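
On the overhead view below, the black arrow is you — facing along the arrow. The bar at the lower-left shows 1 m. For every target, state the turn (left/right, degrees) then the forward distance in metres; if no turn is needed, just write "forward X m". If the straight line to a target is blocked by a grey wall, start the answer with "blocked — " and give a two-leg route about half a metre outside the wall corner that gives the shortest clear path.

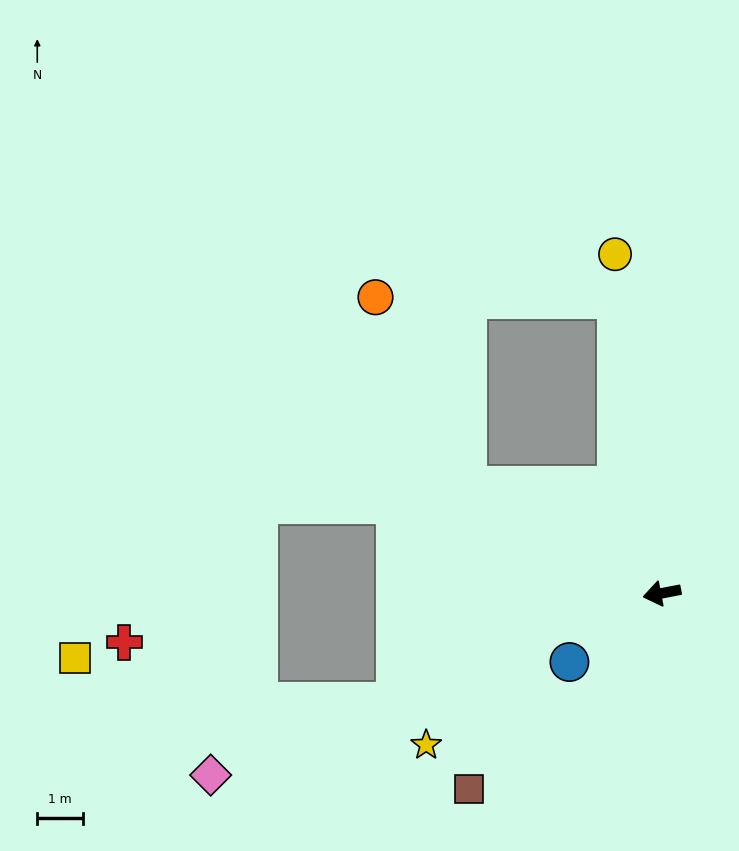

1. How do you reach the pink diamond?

turn left 11°, forward 10.6 m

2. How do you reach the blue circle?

turn left 26°, forward 2.5 m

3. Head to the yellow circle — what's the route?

turn right 93°, forward 7.5 m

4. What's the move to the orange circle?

blocked — turn right 40°, forward 4.8 m, then turn right 35°, forward 4.6 m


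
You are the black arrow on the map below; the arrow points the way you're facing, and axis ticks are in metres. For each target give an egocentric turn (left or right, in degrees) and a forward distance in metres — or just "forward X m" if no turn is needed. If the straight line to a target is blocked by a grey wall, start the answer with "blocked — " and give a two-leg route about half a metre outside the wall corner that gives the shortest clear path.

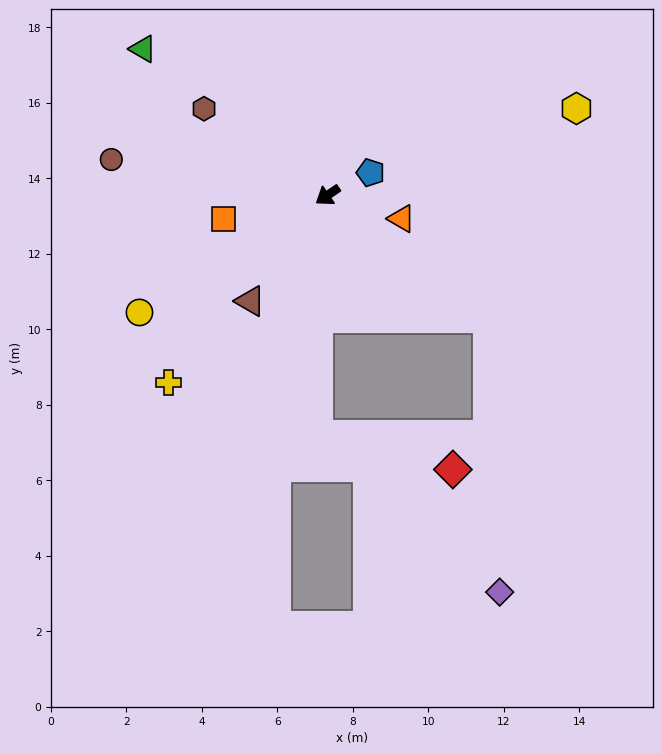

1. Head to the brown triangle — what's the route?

turn left 19°, forward 3.5 m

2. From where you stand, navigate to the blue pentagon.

turn left 173°, forward 1.3 m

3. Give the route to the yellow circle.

turn right 2°, forward 5.9 m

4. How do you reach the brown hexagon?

turn right 69°, forward 4.0 m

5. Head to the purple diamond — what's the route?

blocked — turn left 109°, forward 5.4 m, then turn right 51°, forward 7.3 m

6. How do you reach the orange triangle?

turn left 128°, forward 2.1 m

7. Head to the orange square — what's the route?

turn right 21°, forward 2.8 m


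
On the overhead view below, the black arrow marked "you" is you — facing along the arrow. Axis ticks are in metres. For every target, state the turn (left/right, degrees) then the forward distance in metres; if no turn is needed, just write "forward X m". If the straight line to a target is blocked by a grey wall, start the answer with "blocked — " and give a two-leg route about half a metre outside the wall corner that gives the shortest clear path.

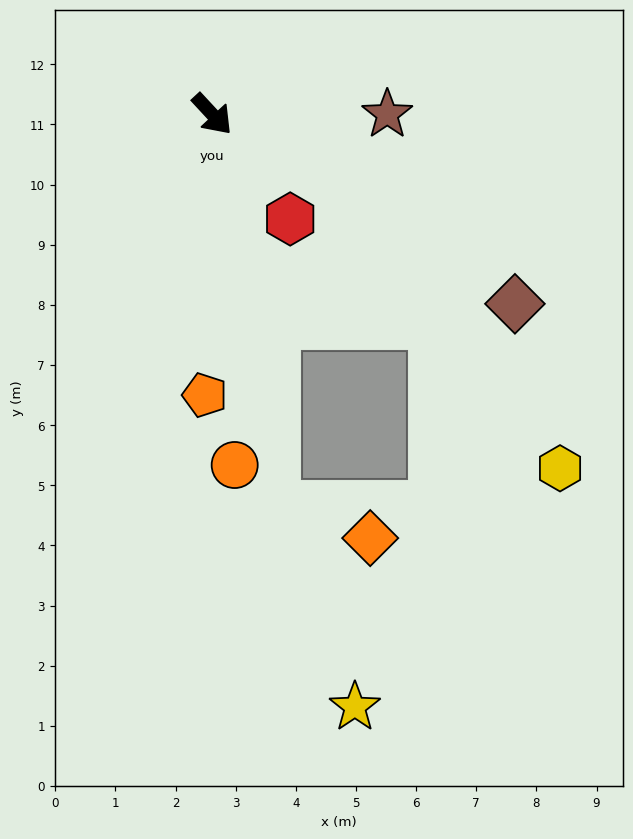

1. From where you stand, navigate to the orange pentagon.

turn right 44°, forward 4.7 m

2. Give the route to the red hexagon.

turn right 6°, forward 2.2 m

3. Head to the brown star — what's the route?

turn left 47°, forward 2.9 m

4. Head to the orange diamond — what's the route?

blocked — turn right 34°, forward 6.6 m, then turn left 63°, forward 1.7 m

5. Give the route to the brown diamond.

turn left 15°, forward 5.9 m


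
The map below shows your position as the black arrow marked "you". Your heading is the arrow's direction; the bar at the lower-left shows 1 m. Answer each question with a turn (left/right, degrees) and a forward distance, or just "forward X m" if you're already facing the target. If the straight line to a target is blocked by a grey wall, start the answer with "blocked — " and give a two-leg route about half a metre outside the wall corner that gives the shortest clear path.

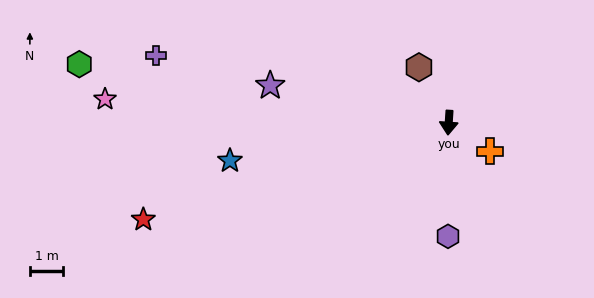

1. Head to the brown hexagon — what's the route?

turn right 148°, forward 1.9 m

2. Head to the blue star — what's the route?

turn right 76°, forward 6.7 m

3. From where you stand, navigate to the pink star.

turn right 90°, forward 10.3 m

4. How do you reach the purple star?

turn right 98°, forward 5.5 m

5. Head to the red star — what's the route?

turn right 69°, forward 9.6 m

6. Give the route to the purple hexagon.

turn left 3°, forward 3.4 m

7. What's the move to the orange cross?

turn left 59°, forward 1.5 m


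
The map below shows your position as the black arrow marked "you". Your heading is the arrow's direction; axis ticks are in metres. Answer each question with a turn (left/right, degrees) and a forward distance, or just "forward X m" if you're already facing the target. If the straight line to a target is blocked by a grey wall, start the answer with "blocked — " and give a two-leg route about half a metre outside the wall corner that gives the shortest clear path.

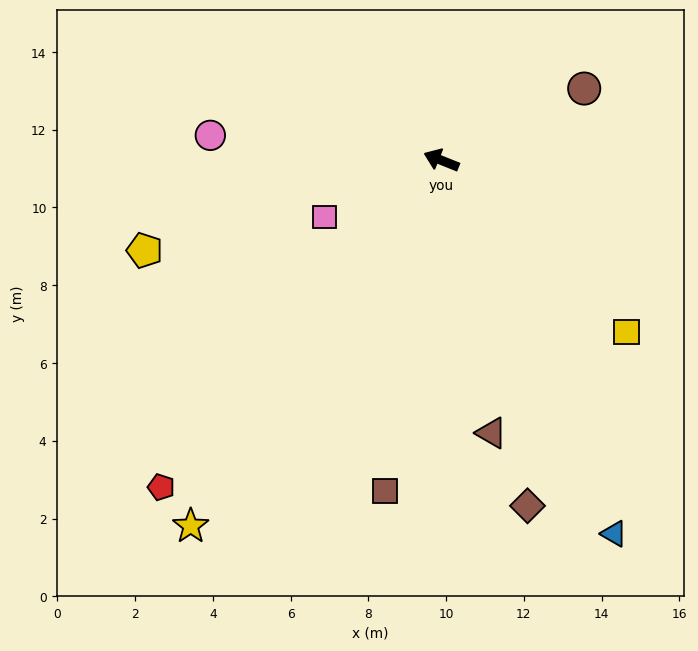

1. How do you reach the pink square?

turn left 48°, forward 3.3 m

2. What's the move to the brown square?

turn left 102°, forward 8.6 m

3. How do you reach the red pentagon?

turn left 71°, forward 11.1 m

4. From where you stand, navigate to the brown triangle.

turn left 122°, forward 7.1 m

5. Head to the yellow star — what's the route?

turn left 77°, forward 11.4 m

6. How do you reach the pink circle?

turn left 16°, forward 6.0 m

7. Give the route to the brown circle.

turn right 132°, forward 4.1 m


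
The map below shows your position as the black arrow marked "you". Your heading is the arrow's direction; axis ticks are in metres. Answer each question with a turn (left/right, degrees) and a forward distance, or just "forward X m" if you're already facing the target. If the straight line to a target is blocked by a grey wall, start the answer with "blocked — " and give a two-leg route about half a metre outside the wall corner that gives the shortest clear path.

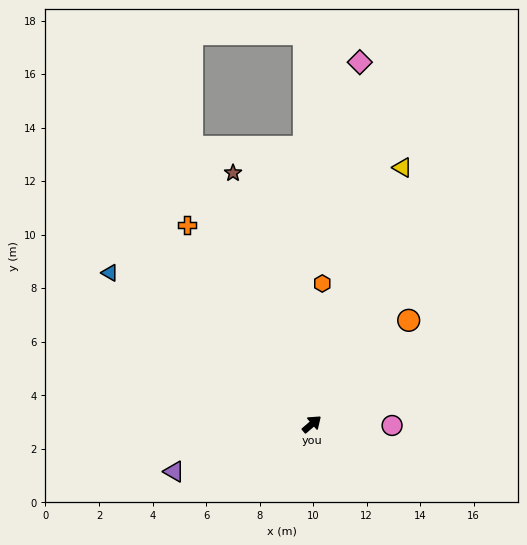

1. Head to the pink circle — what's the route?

turn right 42°, forward 3.0 m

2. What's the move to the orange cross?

turn left 81°, forward 8.8 m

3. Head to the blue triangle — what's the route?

turn left 103°, forward 9.4 m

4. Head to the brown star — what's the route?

turn left 67°, forward 9.8 m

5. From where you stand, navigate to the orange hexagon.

turn left 45°, forward 5.3 m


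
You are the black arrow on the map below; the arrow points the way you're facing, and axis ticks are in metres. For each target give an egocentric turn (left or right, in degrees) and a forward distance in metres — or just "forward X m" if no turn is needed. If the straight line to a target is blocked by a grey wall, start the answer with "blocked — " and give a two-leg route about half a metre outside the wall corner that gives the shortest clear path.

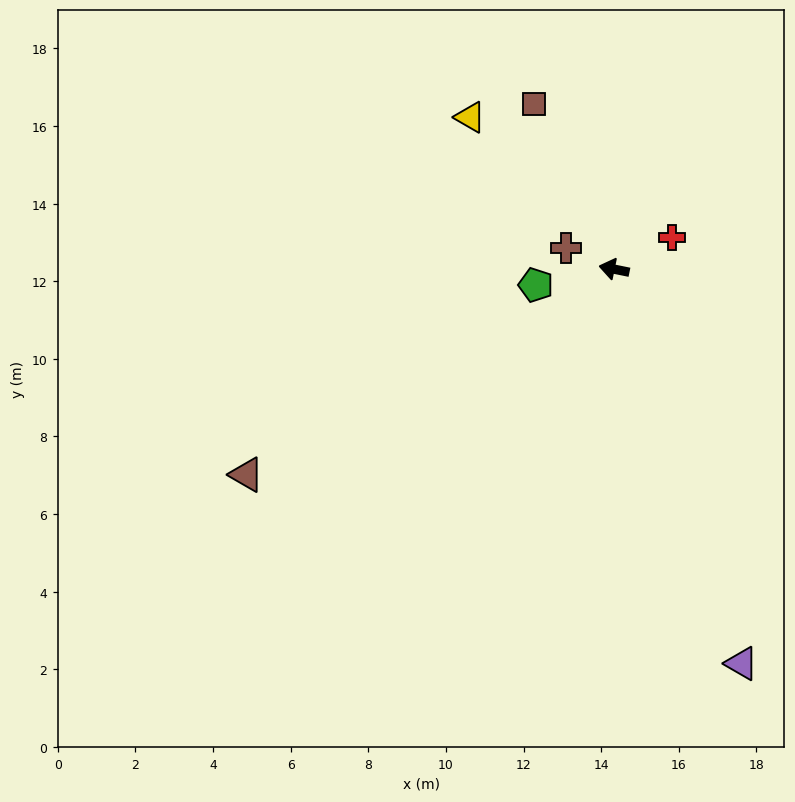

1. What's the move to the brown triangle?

turn left 41°, forward 10.9 m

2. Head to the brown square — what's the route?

turn right 53°, forward 4.7 m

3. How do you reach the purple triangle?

turn left 119°, forward 10.7 m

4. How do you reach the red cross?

turn right 140°, forward 1.7 m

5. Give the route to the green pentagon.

turn left 23°, forward 2.1 m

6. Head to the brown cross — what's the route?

turn right 12°, forward 1.3 m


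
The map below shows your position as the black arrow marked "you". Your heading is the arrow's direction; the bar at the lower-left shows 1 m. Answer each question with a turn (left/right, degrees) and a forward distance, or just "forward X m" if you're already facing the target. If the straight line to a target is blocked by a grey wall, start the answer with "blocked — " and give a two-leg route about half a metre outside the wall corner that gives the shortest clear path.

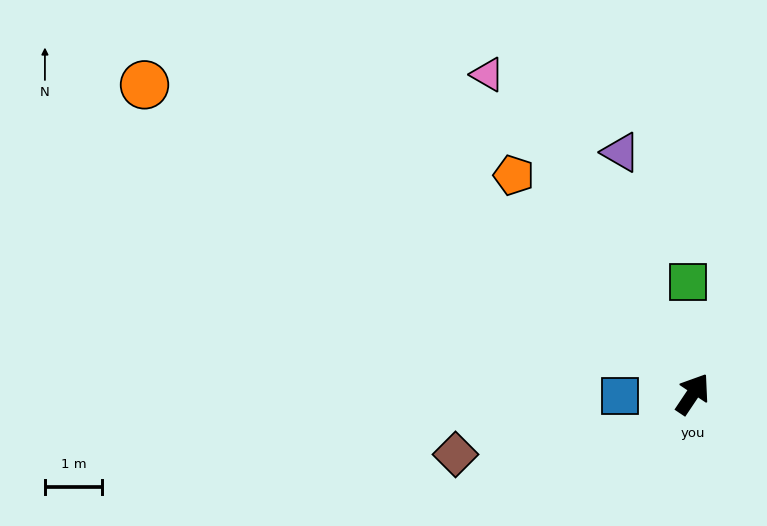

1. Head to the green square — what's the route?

turn left 36°, forward 2.0 m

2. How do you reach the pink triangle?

turn left 67°, forward 6.6 m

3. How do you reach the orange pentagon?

turn left 73°, forward 4.9 m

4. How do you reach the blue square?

turn left 126°, forward 1.3 m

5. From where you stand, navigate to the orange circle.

turn left 94°, forward 11.0 m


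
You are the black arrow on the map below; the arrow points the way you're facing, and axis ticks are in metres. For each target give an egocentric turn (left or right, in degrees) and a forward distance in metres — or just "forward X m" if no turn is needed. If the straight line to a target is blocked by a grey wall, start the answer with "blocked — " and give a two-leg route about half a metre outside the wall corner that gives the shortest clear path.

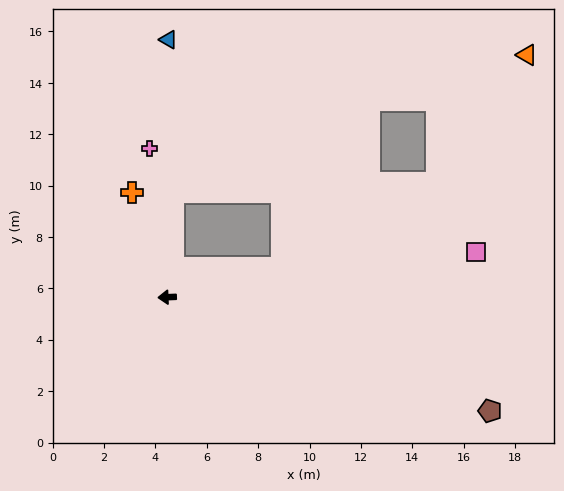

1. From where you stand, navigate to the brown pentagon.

turn left 158°, forward 13.3 m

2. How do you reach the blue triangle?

turn right 93°, forward 10.0 m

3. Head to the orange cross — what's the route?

turn right 74°, forward 4.3 m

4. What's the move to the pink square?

turn right 174°, forward 12.1 m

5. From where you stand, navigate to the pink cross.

turn right 86°, forward 5.8 m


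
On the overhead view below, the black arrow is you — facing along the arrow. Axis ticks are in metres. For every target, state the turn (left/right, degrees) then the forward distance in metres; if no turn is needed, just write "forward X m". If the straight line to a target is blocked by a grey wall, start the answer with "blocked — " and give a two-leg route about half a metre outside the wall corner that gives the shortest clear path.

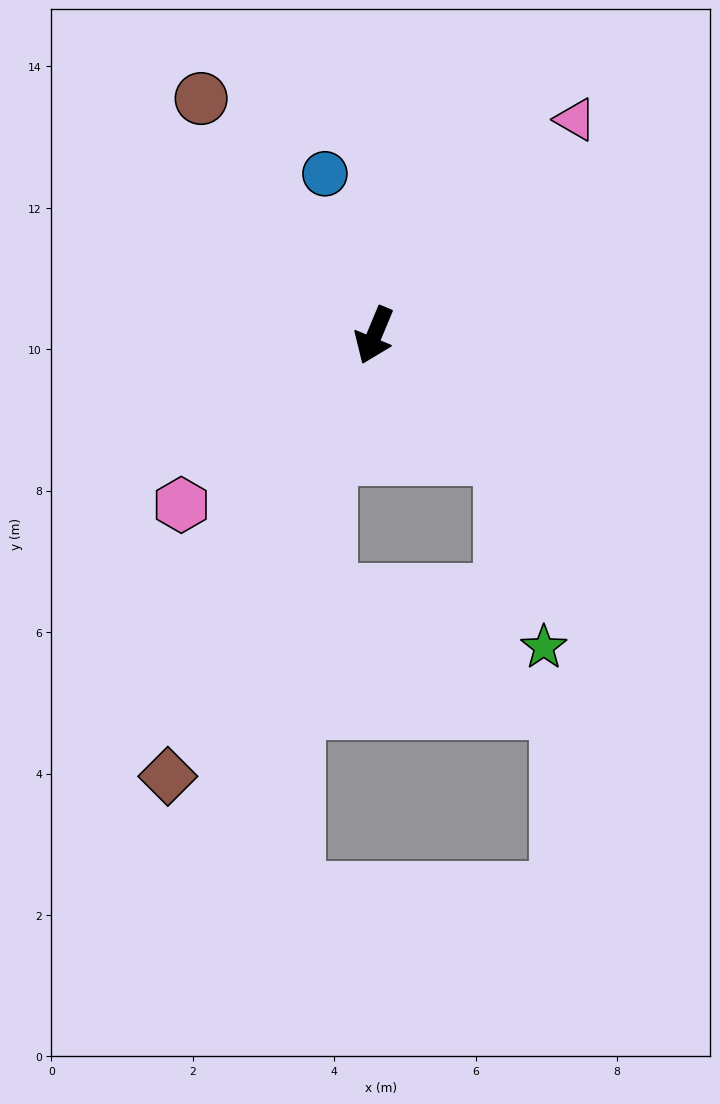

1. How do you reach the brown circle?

turn right 121°, forward 4.1 m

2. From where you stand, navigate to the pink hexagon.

turn right 26°, forward 3.6 m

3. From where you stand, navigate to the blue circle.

turn right 140°, forward 2.4 m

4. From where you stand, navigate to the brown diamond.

turn right 2°, forward 6.9 m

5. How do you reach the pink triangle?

turn left 160°, forward 4.2 m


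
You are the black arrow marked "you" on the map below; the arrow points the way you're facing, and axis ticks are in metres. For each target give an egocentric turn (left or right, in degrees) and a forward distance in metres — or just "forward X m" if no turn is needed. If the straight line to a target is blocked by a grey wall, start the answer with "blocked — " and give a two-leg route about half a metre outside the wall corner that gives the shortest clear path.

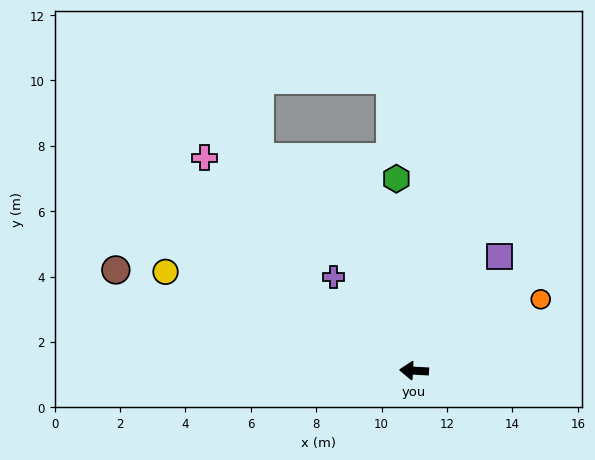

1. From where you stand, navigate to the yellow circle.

turn right 19°, forward 8.2 m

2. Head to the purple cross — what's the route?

turn right 46°, forward 3.8 m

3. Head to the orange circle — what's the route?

turn right 147°, forward 4.4 m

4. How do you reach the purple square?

turn right 124°, forward 4.4 m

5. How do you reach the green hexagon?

turn right 82°, forward 5.9 m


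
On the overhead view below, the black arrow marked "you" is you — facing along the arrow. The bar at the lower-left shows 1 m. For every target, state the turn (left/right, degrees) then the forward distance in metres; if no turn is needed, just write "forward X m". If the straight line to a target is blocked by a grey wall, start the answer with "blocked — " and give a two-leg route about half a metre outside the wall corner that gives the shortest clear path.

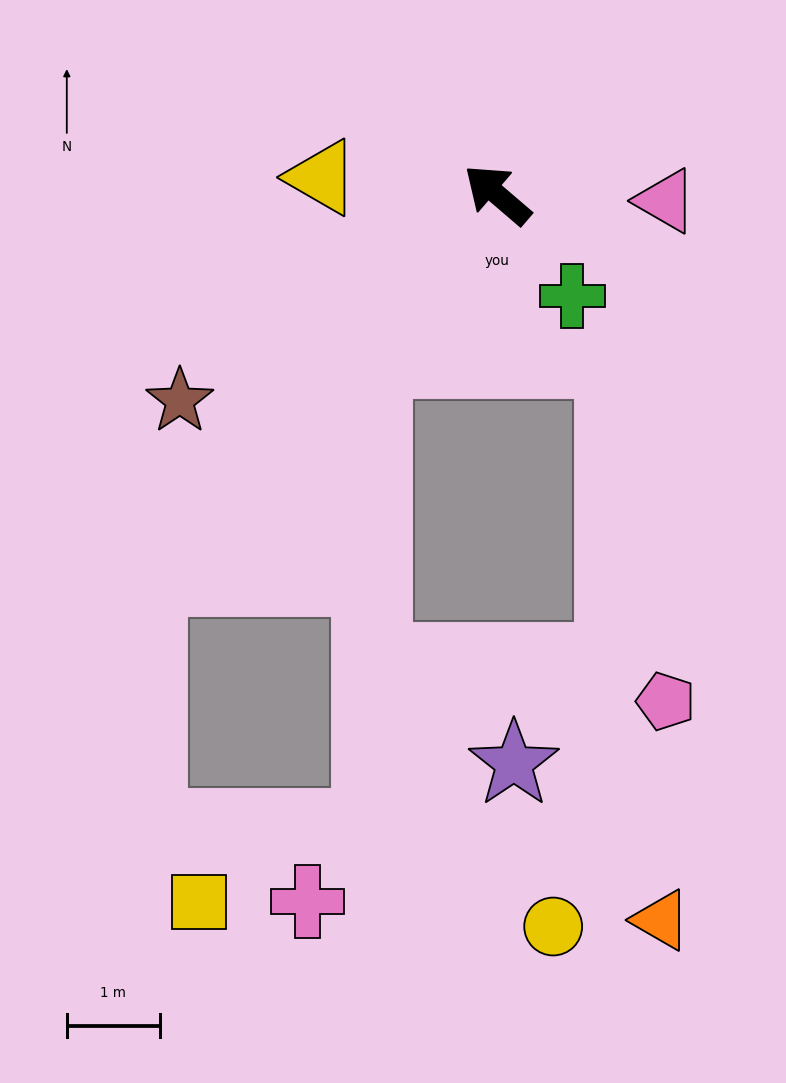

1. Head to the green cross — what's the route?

turn left 167°, forward 1.4 m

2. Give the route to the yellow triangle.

turn left 35°, forward 1.9 m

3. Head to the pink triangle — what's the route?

turn right 142°, forward 1.8 m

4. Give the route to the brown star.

turn left 74°, forward 4.1 m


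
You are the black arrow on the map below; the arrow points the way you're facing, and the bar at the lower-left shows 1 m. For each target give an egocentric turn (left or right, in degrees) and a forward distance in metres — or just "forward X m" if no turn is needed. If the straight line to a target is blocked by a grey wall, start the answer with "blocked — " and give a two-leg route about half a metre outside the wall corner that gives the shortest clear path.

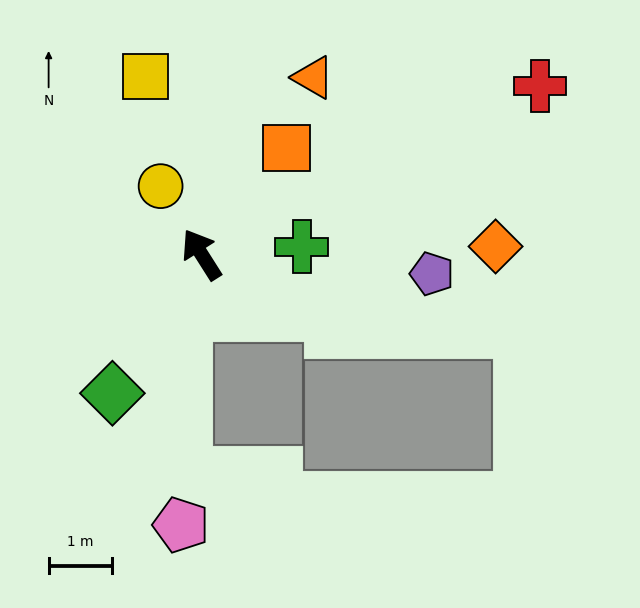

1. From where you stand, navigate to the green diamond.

turn left 115°, forward 2.6 m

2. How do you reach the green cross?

turn right 118°, forward 1.6 m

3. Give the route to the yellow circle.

forward 1.3 m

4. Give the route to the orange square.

turn right 71°, forward 2.2 m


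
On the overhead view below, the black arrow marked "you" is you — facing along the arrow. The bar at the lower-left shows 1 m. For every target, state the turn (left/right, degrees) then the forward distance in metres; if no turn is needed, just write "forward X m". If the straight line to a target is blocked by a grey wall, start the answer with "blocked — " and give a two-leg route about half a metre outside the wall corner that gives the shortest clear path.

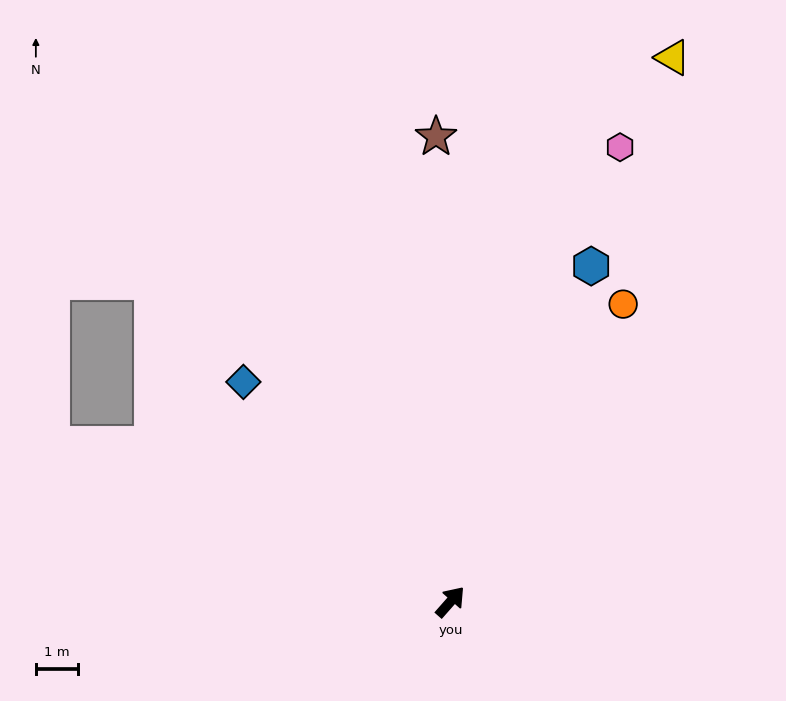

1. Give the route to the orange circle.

turn left 11°, forward 8.2 m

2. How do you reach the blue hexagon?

turn left 19°, forward 8.7 m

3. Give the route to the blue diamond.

turn left 85°, forward 7.2 m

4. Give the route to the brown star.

turn left 43°, forward 11.1 m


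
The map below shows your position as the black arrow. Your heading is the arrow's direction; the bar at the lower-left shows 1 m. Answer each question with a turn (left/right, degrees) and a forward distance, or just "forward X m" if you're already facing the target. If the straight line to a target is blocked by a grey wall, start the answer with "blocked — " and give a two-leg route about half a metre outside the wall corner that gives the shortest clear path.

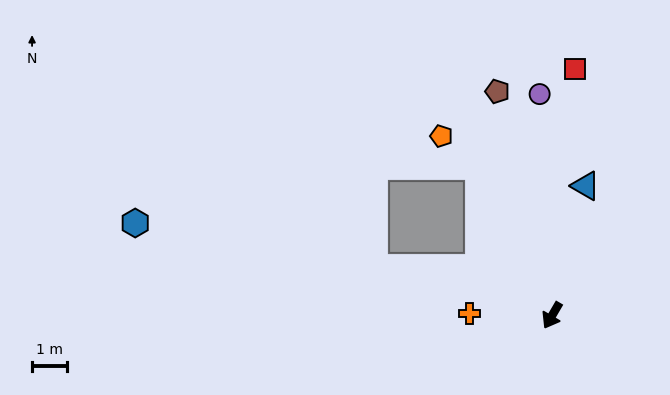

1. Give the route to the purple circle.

turn right 147°, forward 6.4 m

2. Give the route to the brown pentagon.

turn right 136°, forward 6.6 m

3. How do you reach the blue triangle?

turn right 164°, forward 3.8 m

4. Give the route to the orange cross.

turn right 61°, forward 2.4 m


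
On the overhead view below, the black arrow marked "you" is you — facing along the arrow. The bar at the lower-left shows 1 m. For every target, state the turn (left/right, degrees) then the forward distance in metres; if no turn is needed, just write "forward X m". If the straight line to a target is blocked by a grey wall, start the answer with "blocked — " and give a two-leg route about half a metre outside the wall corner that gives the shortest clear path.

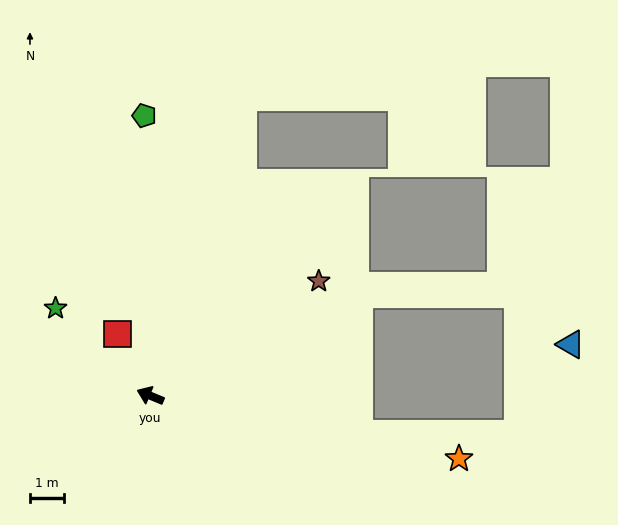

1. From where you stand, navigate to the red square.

turn right 39°, forward 2.1 m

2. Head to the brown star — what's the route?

turn right 123°, forward 6.1 m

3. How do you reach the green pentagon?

turn right 66°, forward 8.3 m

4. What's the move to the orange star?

turn right 169°, forward 9.4 m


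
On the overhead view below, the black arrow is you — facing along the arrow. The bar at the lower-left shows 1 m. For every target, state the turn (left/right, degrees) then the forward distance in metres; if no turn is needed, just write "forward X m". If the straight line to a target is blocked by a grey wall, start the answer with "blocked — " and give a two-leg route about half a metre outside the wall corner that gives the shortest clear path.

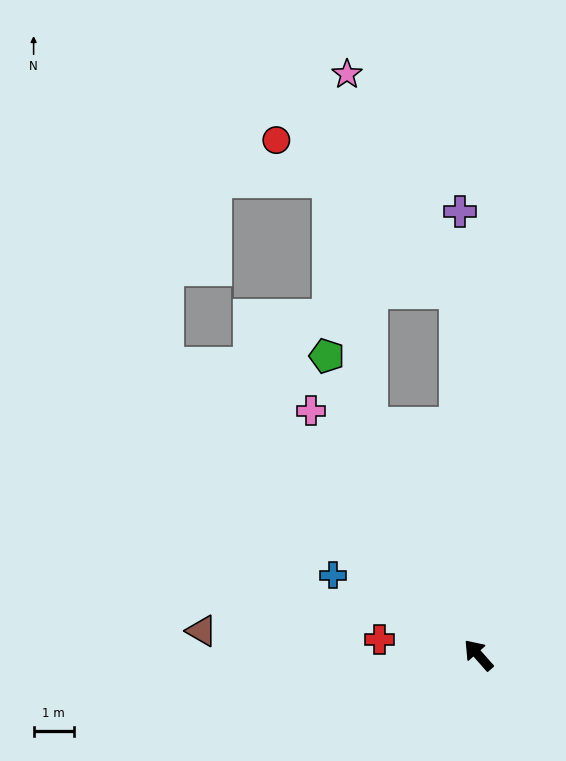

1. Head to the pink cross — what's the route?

turn right 7°, forward 7.3 m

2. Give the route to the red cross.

turn left 40°, forward 2.5 m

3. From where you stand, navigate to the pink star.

blocked — turn right 16°, forward 6.3 m, then turn right 22°, forward 8.7 m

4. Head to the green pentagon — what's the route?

turn right 15°, forward 8.3 m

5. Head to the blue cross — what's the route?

turn left 20°, forward 4.1 m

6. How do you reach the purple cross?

turn right 39°, forward 11.0 m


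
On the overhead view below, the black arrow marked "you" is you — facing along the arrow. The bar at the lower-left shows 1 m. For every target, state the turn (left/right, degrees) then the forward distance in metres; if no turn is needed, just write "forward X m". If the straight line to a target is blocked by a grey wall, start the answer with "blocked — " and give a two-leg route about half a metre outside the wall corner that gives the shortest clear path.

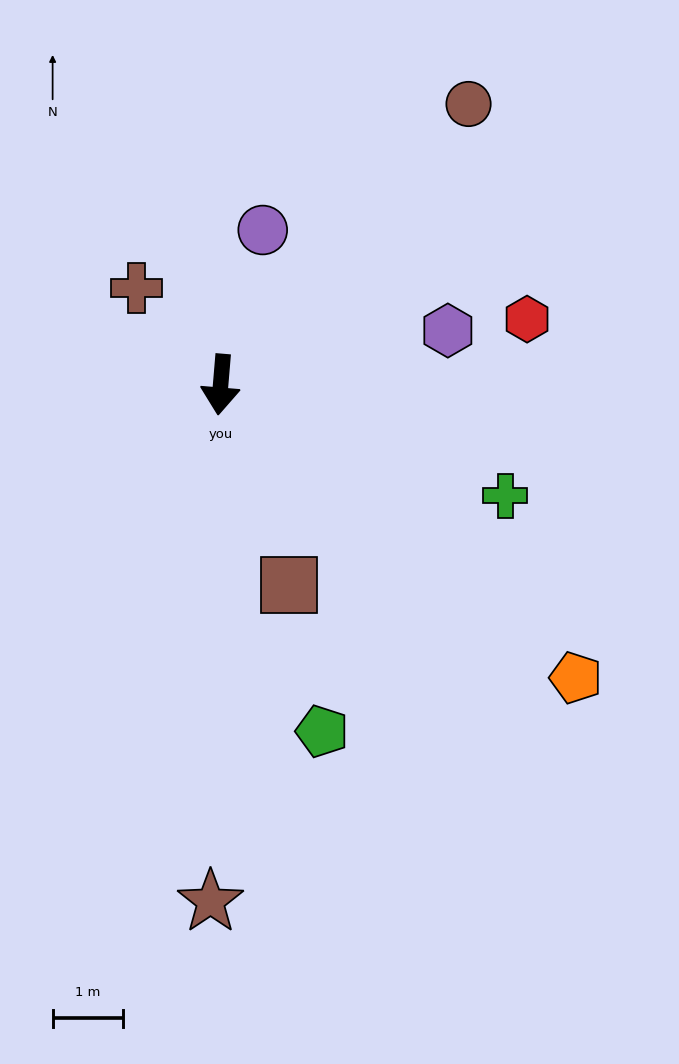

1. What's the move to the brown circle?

turn left 143°, forward 5.3 m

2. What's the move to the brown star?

turn left 4°, forward 7.4 m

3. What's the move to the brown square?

turn left 24°, forward 3.0 m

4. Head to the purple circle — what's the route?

turn left 170°, forward 2.3 m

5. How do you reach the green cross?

turn left 73°, forward 4.4 m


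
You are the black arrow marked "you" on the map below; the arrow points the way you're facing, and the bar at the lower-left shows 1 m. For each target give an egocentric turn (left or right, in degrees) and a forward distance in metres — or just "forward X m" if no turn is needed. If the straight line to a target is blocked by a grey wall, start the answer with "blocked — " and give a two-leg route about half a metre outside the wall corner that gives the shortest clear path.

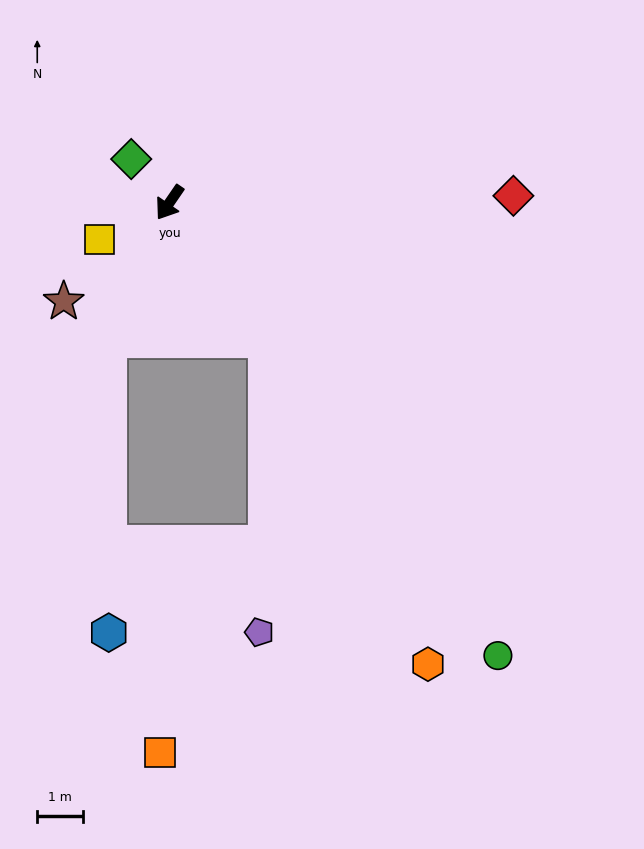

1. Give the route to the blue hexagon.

blocked — turn left 10°, forward 3.3 m, then turn left 25°, forward 6.4 m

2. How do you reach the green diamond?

turn right 104°, forward 1.3 m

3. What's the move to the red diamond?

turn left 126°, forward 7.5 m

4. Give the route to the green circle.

turn left 70°, forward 12.3 m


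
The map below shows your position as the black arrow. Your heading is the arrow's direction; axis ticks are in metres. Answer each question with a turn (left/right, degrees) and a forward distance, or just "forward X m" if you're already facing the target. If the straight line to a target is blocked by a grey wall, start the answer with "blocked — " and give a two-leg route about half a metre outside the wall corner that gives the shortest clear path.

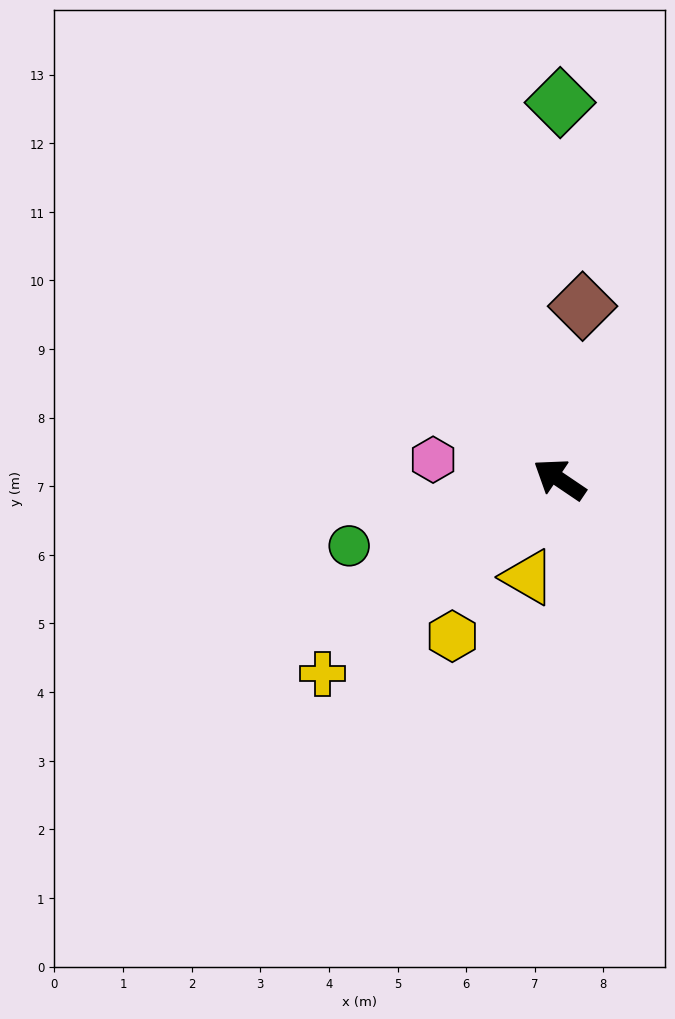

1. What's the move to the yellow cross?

turn left 73°, forward 4.5 m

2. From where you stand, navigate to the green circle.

turn left 52°, forward 3.2 m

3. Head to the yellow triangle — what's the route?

turn left 106°, forward 1.5 m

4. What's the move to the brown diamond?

turn right 64°, forward 2.5 m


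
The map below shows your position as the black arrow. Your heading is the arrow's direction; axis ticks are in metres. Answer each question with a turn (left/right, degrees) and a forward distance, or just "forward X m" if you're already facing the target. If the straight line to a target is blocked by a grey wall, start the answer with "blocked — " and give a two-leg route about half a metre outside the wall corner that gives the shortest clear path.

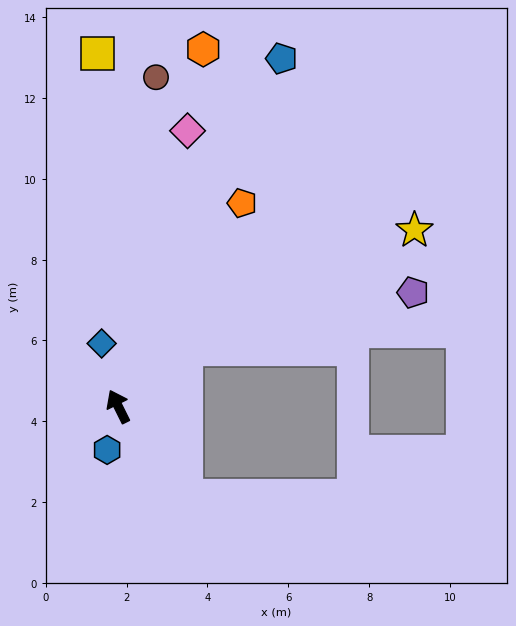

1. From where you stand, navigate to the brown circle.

turn right 33°, forward 8.2 m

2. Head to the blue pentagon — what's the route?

turn right 52°, forward 9.5 m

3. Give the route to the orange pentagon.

turn right 58°, forward 5.9 m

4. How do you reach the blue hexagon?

turn left 139°, forward 1.1 m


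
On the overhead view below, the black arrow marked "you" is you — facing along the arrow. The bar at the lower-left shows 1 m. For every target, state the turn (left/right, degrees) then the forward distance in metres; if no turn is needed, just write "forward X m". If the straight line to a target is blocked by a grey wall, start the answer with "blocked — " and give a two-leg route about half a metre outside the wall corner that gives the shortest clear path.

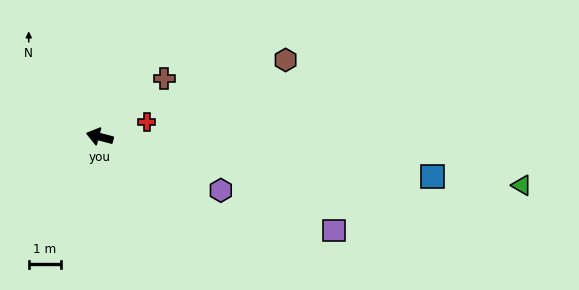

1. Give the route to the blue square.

turn right 172°, forward 10.5 m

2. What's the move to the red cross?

turn right 148°, forward 1.5 m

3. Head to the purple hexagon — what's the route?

turn left 171°, forward 4.1 m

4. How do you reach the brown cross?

turn right 123°, forward 2.7 m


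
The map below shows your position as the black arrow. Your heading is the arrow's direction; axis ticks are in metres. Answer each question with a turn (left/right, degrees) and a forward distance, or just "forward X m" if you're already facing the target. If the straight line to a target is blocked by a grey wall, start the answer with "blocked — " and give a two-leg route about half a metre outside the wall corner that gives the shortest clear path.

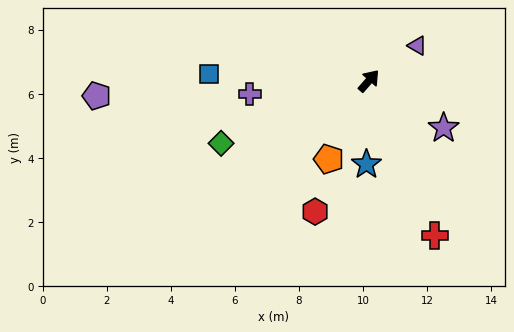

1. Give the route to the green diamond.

turn left 154°, forward 5.0 m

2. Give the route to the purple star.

turn right 81°, forward 2.8 m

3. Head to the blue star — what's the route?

turn right 141°, forward 2.6 m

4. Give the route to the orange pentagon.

turn right 166°, forward 2.7 m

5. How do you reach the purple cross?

turn left 137°, forward 3.7 m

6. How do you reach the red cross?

turn right 116°, forward 5.3 m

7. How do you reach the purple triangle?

turn right 13°, forward 1.9 m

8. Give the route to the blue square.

turn left 129°, forward 5.0 m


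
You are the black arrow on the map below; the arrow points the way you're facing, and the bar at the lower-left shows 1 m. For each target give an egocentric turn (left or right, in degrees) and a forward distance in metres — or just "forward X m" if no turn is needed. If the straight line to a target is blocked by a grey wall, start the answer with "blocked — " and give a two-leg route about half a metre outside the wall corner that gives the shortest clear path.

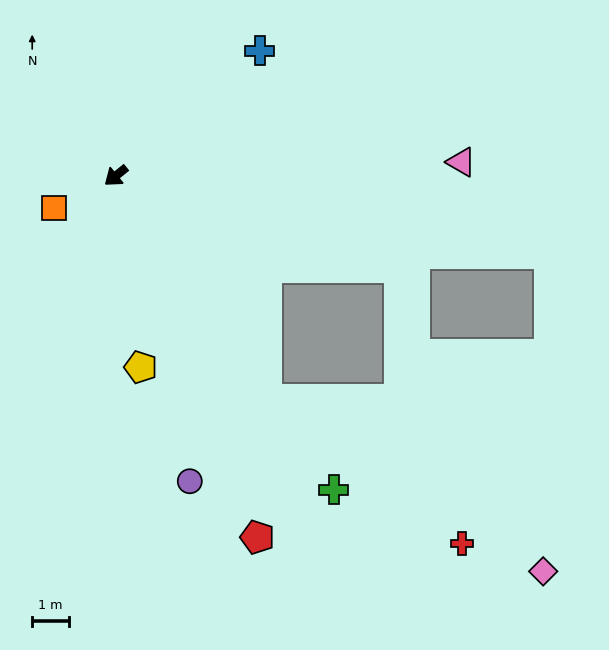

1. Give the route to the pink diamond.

blocked — turn left 85°, forward 7.3 m, then turn left 24°, forward 8.9 m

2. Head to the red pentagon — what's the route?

turn left 72°, forward 10.6 m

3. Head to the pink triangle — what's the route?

turn left 143°, forward 9.4 m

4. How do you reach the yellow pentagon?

turn left 58°, forward 5.3 m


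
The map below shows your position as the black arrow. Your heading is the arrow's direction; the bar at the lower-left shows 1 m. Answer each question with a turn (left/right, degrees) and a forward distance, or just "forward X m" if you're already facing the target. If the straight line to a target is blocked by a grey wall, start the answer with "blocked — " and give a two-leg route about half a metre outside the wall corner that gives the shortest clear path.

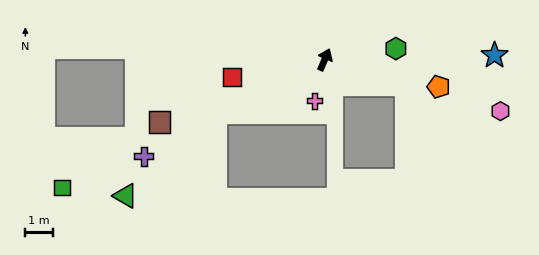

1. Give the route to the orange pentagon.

turn right 80°, forward 4.3 m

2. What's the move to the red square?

turn left 124°, forward 3.5 m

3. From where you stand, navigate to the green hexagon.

turn right 58°, forward 2.6 m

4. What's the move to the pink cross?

turn right 171°, forward 1.6 m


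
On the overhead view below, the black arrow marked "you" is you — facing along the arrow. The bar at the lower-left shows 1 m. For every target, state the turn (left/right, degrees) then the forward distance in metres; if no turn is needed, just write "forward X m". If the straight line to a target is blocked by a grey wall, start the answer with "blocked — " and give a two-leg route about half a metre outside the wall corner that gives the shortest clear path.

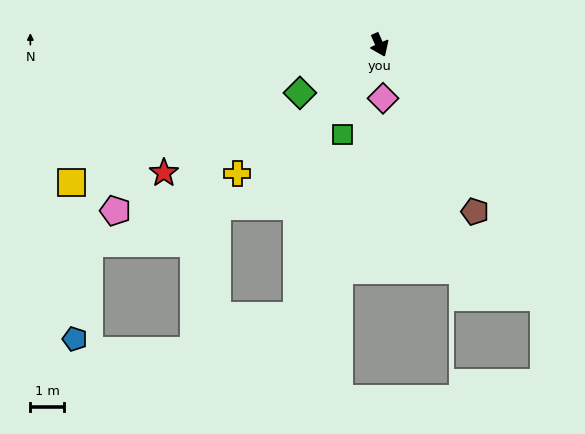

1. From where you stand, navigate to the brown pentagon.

turn left 6°, forward 5.7 m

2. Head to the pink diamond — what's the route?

turn right 20°, forward 1.6 m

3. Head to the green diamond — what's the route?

turn right 83°, forward 2.8 m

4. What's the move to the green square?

turn right 46°, forward 2.9 m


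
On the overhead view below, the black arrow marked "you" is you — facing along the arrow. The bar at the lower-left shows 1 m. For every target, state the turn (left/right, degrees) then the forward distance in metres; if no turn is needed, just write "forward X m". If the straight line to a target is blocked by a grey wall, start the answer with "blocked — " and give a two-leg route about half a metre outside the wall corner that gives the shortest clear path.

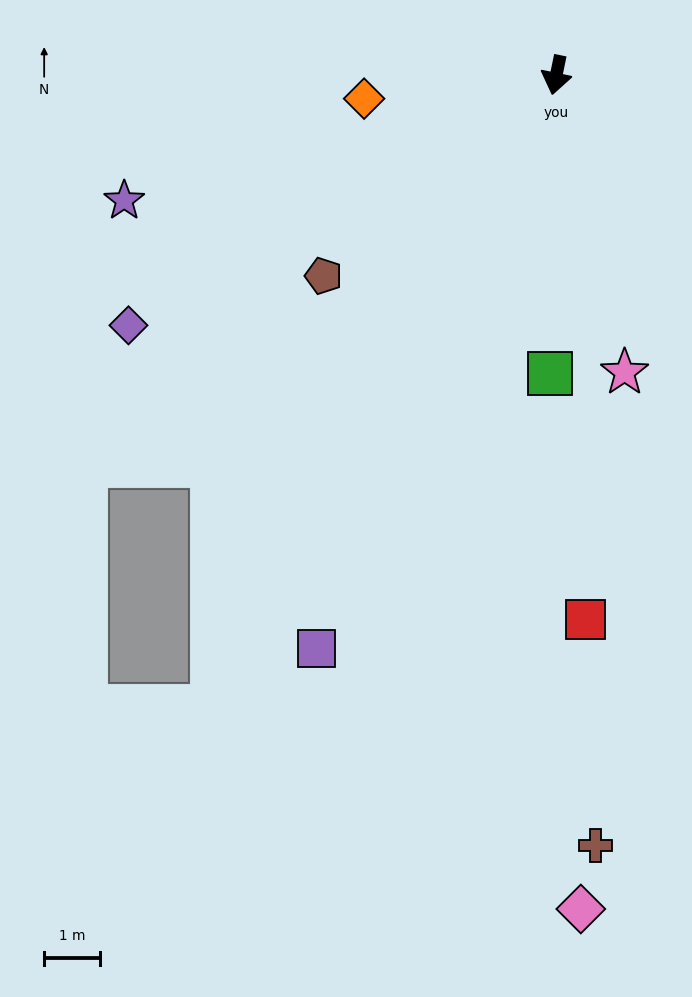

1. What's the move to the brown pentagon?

turn right 38°, forward 5.5 m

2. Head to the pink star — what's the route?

turn left 25°, forward 5.5 m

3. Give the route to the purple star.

turn right 62°, forward 8.1 m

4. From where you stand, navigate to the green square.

turn left 10°, forward 5.4 m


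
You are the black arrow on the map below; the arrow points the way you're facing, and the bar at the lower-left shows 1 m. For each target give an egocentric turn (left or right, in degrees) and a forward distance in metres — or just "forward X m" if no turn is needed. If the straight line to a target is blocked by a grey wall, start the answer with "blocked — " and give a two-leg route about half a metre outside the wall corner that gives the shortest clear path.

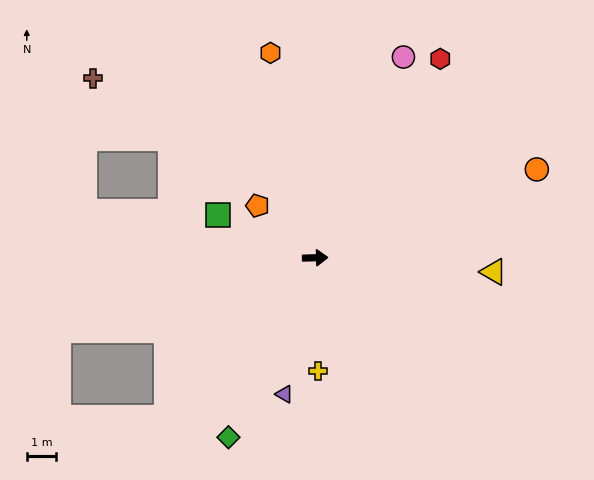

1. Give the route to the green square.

turn left 155°, forward 3.6 m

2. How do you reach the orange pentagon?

turn left 136°, forward 2.6 m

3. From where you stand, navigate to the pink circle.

turn left 65°, forward 7.4 m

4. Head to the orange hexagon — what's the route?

turn left 101°, forward 7.1 m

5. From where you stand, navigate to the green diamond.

turn right 117°, forward 6.7 m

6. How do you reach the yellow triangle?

turn right 6°, forward 6.1 m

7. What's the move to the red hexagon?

turn left 56°, forward 8.0 m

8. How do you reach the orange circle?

turn left 20°, forward 8.1 m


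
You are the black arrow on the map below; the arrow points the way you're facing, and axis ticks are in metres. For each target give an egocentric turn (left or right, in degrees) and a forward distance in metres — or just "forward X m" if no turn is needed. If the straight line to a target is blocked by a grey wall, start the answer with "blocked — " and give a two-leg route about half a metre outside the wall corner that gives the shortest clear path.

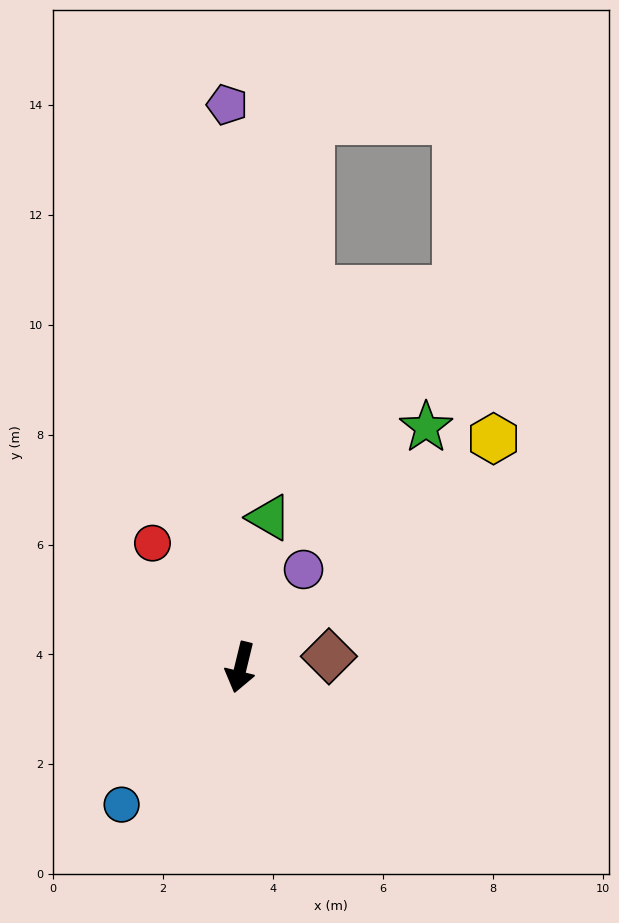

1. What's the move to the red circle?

turn right 131°, forward 2.8 m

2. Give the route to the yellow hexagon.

turn left 146°, forward 6.2 m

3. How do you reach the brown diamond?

turn left 111°, forward 1.6 m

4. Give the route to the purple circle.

turn left 161°, forward 2.1 m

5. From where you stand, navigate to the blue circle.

turn right 27°, forward 3.3 m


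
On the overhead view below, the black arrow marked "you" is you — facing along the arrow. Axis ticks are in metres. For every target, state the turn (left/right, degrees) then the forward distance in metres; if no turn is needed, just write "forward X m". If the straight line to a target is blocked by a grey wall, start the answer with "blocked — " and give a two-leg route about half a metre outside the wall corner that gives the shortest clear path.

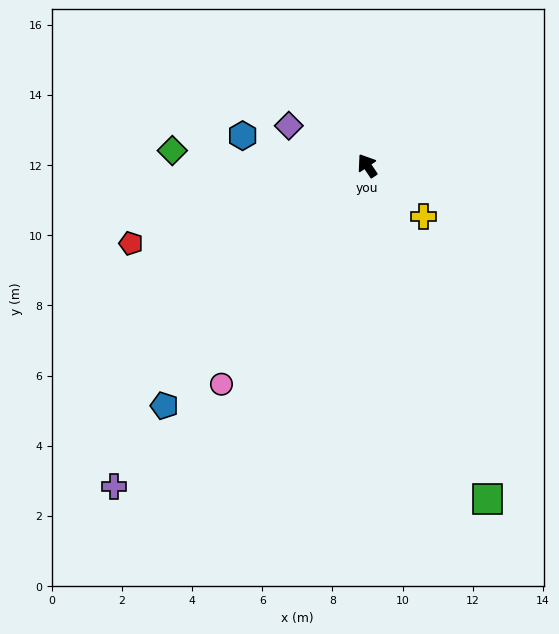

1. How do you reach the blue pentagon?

turn left 106°, forward 9.0 m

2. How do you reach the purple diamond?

turn left 29°, forward 2.5 m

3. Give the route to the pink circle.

turn left 112°, forward 7.5 m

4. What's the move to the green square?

turn left 166°, forward 10.1 m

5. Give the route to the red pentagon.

turn left 74°, forward 7.1 m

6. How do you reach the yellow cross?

turn right 166°, forward 2.2 m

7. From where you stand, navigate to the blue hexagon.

turn left 43°, forward 3.7 m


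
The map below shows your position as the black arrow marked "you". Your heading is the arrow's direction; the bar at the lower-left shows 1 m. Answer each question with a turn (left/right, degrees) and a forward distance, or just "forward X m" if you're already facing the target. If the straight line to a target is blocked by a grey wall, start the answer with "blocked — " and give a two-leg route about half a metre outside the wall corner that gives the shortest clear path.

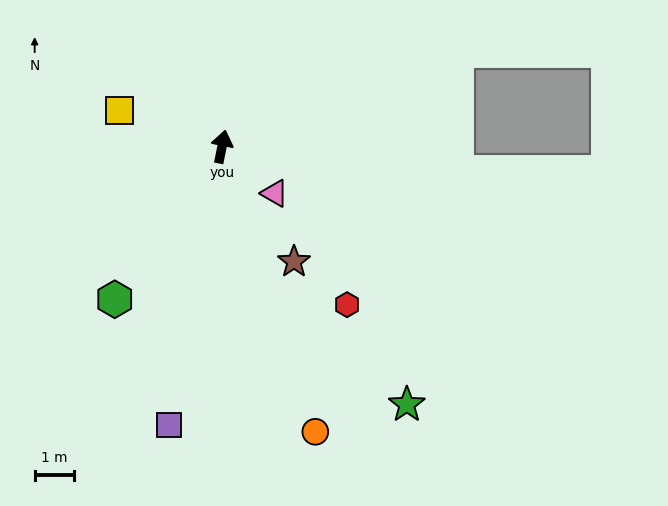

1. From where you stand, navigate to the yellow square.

turn left 82°, forward 2.8 m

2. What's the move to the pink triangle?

turn right 120°, forward 1.8 m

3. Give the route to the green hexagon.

turn left 156°, forward 4.7 m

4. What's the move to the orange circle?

turn right 151°, forward 7.6 m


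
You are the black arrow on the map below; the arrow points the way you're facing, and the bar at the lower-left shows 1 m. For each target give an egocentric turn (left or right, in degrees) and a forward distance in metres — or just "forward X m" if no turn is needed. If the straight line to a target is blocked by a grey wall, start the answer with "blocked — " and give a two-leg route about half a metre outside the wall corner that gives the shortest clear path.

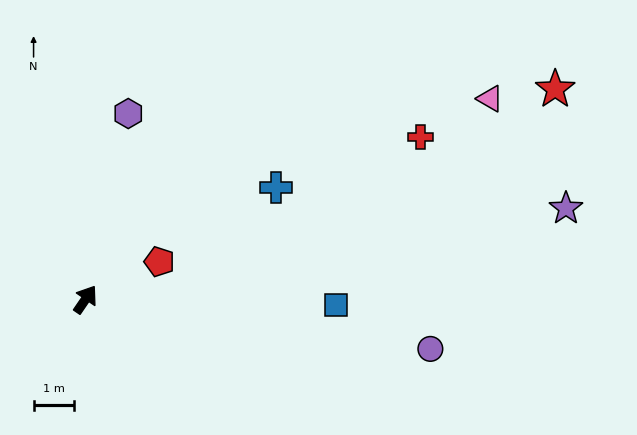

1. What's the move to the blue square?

turn right 57°, forward 6.2 m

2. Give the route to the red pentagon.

turn right 29°, forward 2.0 m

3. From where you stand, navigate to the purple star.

turn right 45°, forward 12.0 m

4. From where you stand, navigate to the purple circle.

turn right 64°, forward 8.6 m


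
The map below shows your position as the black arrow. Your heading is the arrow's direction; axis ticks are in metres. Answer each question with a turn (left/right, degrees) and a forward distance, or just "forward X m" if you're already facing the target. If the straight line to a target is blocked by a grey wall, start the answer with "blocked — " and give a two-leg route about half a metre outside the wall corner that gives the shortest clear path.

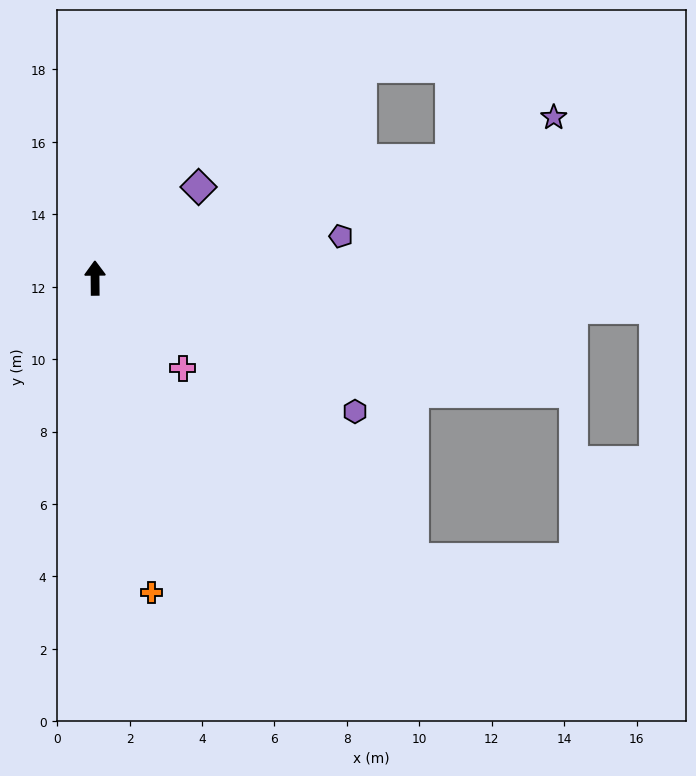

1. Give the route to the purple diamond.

turn right 49°, forward 3.8 m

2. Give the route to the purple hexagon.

turn right 118°, forward 8.1 m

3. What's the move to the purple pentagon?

turn right 81°, forward 6.9 m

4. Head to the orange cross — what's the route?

turn right 170°, forward 8.8 m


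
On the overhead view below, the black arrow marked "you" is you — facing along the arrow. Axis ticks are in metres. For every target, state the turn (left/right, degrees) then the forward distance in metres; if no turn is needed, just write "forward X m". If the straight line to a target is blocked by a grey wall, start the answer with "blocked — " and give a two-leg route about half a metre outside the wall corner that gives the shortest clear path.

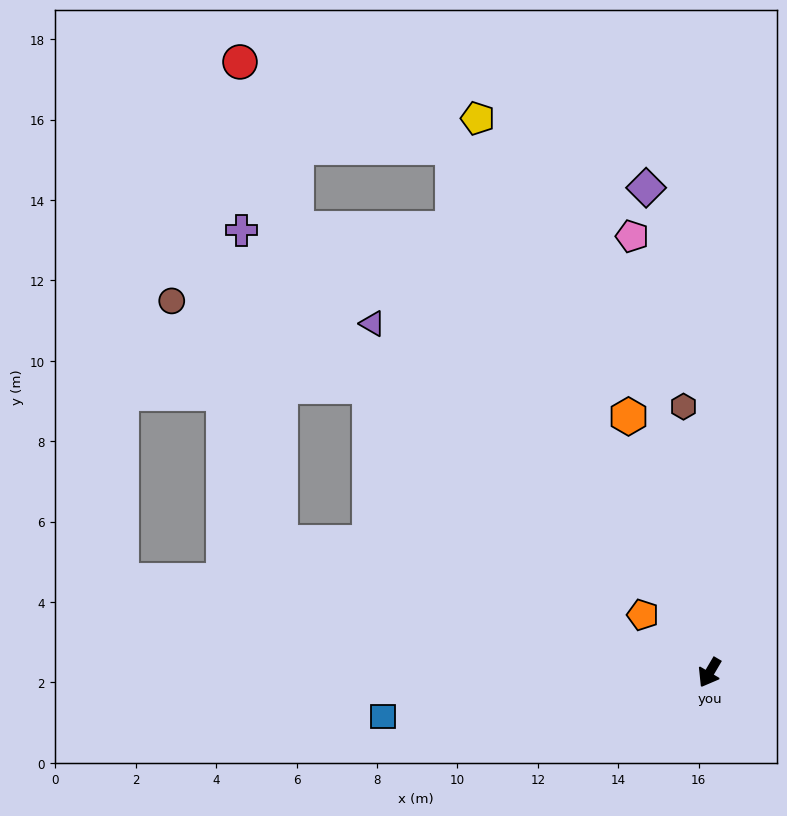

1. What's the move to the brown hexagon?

turn right 144°, forward 6.6 m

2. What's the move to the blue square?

turn right 52°, forward 8.2 m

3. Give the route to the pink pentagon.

turn right 139°, forward 11.0 m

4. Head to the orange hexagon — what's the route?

turn right 132°, forward 6.7 m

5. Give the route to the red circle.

blocked — turn right 123°, forward 14.5 m, then turn left 41°, forward 5.7 m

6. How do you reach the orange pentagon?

turn right 100°, forward 2.2 m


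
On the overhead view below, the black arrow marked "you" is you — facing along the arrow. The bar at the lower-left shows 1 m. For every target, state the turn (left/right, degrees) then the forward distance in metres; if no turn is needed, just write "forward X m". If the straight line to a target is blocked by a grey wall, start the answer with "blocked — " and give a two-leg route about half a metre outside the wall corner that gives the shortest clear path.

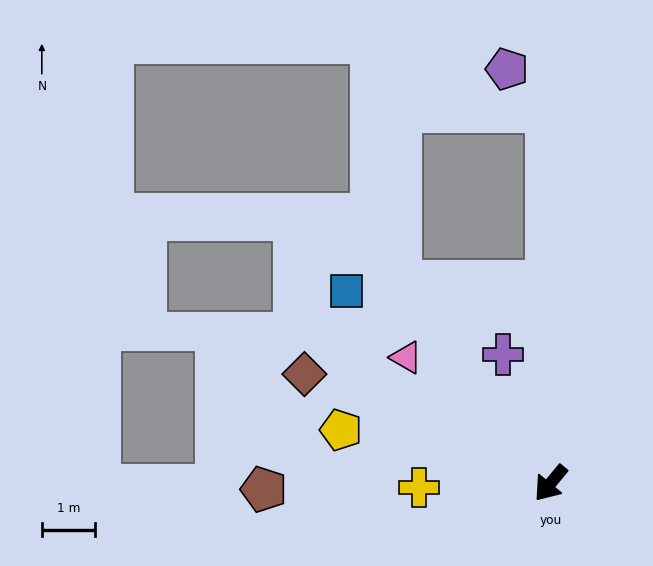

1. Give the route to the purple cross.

turn right 120°, forward 2.6 m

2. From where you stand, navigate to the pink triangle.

turn right 92°, forward 3.6 m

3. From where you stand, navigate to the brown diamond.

turn right 74°, forward 5.0 m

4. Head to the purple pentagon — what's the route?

blocked — turn right 140°, forward 7.0 m, then turn left 44°, forward 1.1 m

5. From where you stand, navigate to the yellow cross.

turn right 49°, forward 2.5 m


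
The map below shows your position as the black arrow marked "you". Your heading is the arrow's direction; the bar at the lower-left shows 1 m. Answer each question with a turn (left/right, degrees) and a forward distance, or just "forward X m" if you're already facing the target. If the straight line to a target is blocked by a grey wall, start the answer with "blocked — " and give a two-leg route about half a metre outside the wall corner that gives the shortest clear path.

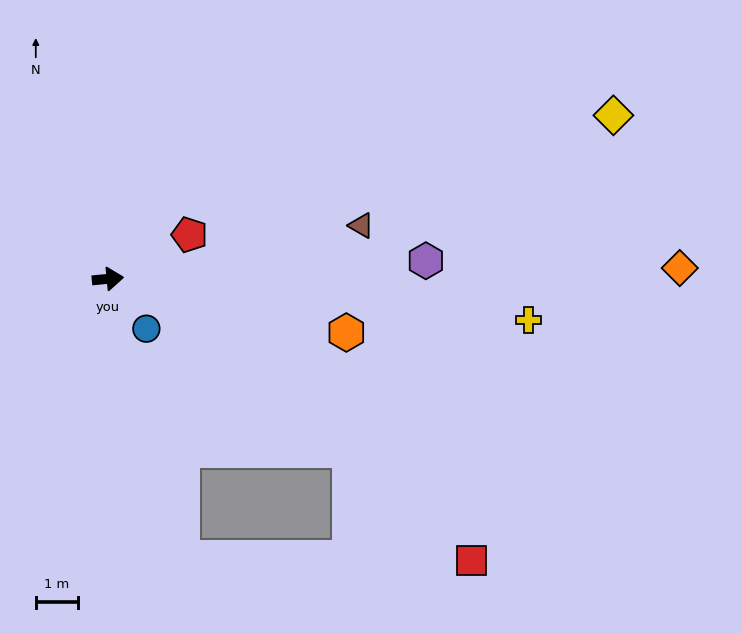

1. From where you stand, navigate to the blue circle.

turn right 58°, forward 1.5 m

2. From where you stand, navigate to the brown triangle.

turn left 6°, forward 6.1 m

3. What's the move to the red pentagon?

turn left 23°, forward 2.2 m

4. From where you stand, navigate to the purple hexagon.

turn right 2°, forward 7.5 m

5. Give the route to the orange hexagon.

turn right 18°, forward 5.8 m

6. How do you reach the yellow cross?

turn right 11°, forward 10.0 m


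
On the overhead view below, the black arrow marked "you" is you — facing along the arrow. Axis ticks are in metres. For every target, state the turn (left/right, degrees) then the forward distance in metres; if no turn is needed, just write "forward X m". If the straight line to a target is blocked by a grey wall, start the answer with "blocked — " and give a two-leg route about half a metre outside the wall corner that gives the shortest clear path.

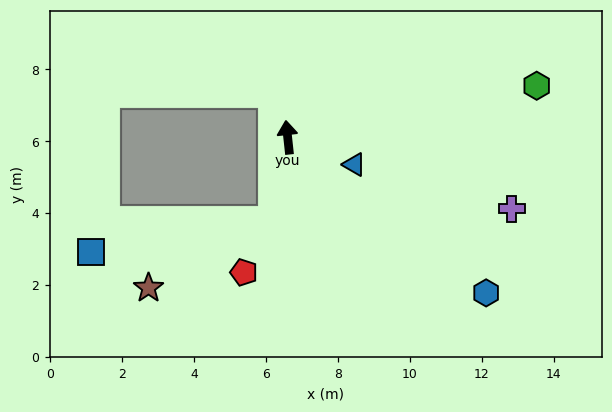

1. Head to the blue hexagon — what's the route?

turn right 134°, forward 7.0 m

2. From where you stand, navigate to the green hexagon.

turn right 85°, forward 7.1 m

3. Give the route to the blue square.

blocked — turn left 164°, forward 2.4 m, then turn right 71°, forward 5.1 m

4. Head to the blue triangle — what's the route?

turn right 118°, forward 2.0 m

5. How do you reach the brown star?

blocked — turn left 164°, forward 2.4 m, then turn right 52°, forward 3.9 m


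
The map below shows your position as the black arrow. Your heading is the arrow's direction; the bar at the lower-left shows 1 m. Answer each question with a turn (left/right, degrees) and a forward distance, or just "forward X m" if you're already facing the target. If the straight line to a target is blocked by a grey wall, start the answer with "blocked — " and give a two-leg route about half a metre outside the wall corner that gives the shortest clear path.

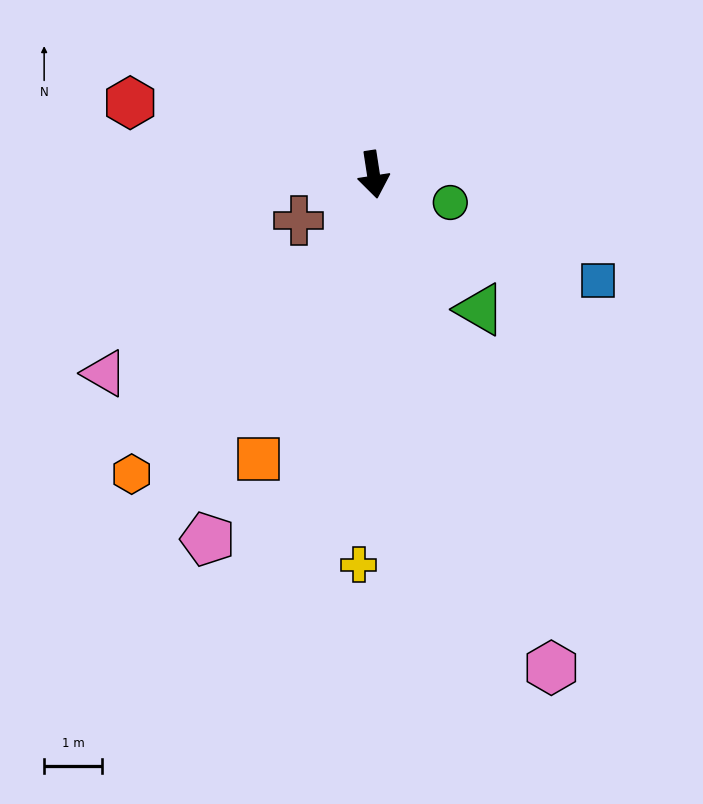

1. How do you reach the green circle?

turn left 61°, forward 1.4 m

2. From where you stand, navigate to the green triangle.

turn left 30°, forward 3.0 m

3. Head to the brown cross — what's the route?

turn right 67°, forward 1.5 m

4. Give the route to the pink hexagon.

turn left 11°, forward 9.0 m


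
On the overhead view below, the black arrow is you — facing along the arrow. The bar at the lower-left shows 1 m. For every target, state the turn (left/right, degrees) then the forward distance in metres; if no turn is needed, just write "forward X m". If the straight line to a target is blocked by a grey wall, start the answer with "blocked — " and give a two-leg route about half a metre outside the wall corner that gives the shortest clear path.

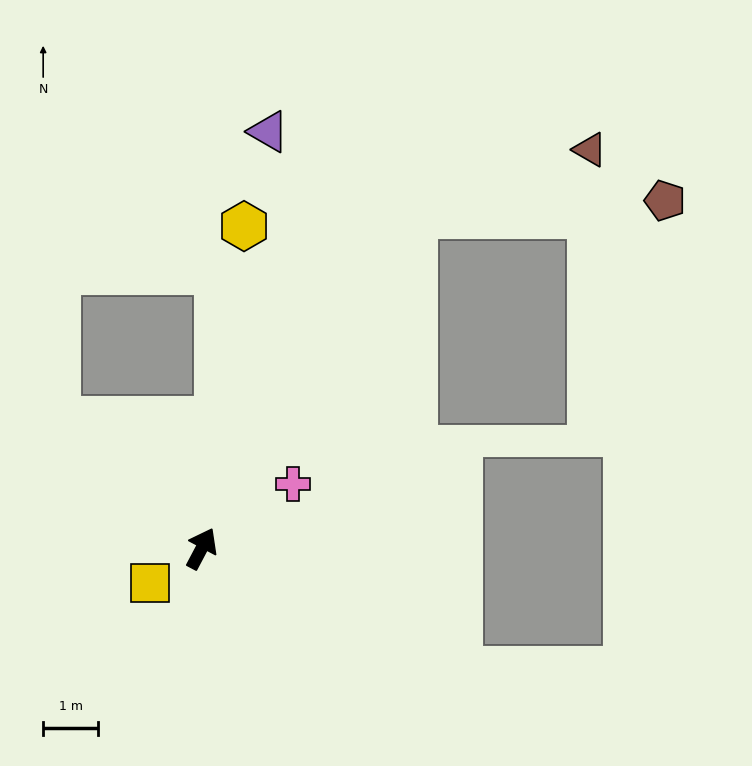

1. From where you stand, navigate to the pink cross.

turn right 27°, forward 2.0 m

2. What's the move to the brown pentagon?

blocked — turn right 5°, forward 7.1 m, then turn right 54°, forward 4.5 m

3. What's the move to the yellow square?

turn left 152°, forward 1.1 m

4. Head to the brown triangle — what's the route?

blocked — turn right 5°, forward 7.1 m, then turn right 37°, forward 3.4 m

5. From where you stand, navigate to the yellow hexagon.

turn left 20°, forward 5.9 m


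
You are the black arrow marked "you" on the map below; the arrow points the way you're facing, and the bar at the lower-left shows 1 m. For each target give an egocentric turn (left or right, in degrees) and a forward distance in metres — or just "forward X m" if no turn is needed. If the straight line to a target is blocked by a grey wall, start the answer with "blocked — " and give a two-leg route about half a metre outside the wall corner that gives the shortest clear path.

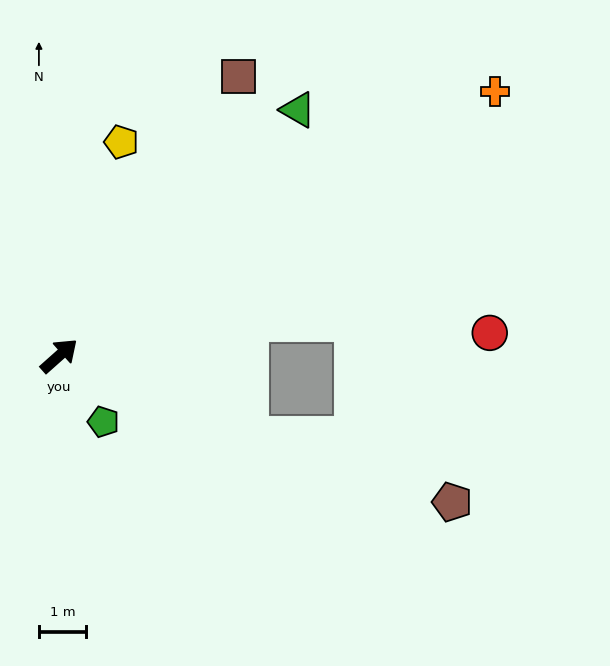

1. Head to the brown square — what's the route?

turn left 16°, forward 7.0 m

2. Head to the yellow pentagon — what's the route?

turn left 32°, forward 4.7 m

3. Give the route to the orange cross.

turn right 10°, forward 10.8 m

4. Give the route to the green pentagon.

turn right 98°, forward 1.7 m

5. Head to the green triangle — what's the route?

turn left 4°, forward 7.3 m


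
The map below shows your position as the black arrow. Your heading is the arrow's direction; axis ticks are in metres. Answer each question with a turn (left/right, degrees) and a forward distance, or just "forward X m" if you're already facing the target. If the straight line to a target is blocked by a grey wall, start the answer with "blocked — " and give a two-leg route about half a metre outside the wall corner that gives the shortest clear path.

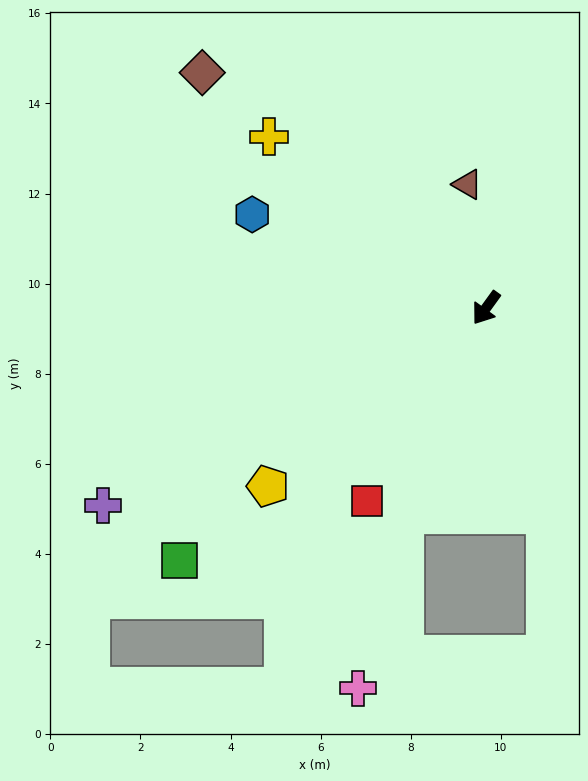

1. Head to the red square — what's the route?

turn left 4°, forward 5.0 m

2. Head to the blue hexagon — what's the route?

turn right 76°, forward 5.6 m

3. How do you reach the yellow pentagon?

turn right 15°, forward 6.3 m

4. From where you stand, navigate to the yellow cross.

turn right 92°, forward 6.1 m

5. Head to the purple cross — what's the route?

turn right 27°, forward 9.6 m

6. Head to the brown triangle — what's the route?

turn right 136°, forward 2.8 m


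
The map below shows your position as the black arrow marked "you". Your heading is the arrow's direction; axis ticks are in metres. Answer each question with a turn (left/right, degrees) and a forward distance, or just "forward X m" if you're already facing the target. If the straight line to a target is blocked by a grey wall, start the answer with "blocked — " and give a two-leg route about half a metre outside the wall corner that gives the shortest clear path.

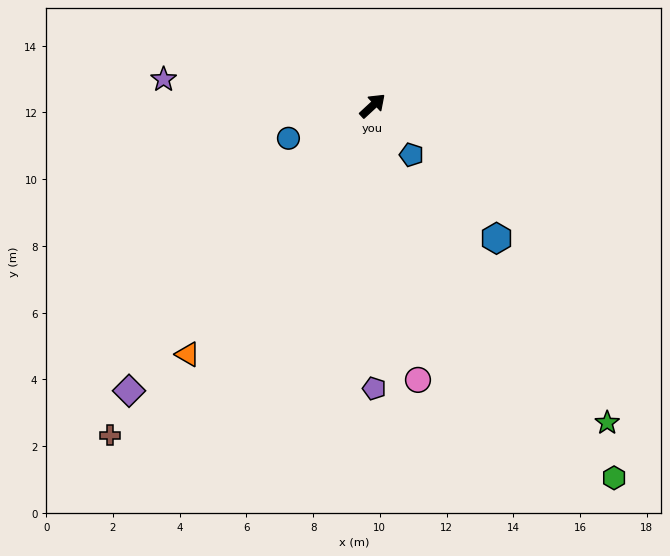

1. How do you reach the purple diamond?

turn right 173°, forward 11.2 m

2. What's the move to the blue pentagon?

turn right 94°, forward 1.9 m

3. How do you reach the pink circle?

turn right 123°, forward 8.3 m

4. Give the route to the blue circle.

turn left 158°, forward 2.7 m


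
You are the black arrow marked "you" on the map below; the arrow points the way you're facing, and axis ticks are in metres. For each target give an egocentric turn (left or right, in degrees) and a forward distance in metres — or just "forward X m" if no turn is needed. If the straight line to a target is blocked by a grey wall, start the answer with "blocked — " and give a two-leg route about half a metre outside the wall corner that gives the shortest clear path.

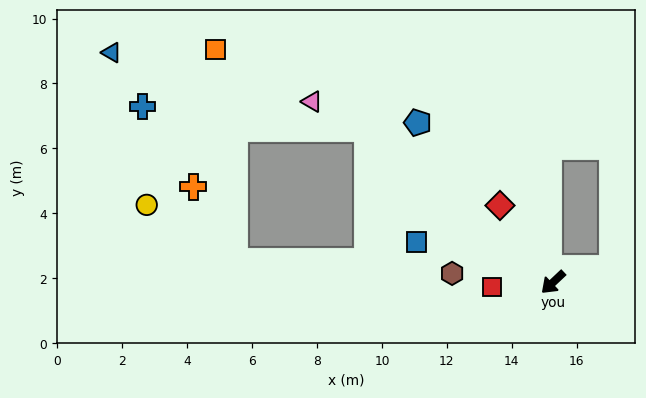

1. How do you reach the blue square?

turn right 60°, forward 4.4 m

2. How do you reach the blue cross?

blocked — turn right 83°, forward 7.4 m, then turn left 34°, forward 7.0 m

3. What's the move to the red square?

turn right 39°, forward 1.9 m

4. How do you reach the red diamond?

turn right 99°, forward 2.9 m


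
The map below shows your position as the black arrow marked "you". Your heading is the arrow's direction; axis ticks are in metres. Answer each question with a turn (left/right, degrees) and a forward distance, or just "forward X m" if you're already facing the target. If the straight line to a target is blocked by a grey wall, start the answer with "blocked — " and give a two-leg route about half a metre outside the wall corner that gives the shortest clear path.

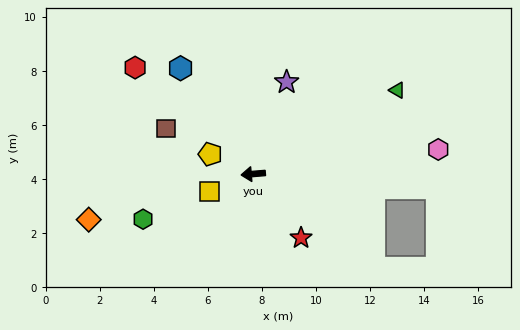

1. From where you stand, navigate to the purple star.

turn right 115°, forward 3.6 m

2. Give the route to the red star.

turn left 122°, forward 3.0 m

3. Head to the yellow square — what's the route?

turn left 17°, forward 1.7 m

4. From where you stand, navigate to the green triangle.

turn right 155°, forward 6.2 m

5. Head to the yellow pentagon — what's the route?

turn right 30°, forward 1.7 m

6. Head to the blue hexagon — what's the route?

turn right 60°, forward 4.7 m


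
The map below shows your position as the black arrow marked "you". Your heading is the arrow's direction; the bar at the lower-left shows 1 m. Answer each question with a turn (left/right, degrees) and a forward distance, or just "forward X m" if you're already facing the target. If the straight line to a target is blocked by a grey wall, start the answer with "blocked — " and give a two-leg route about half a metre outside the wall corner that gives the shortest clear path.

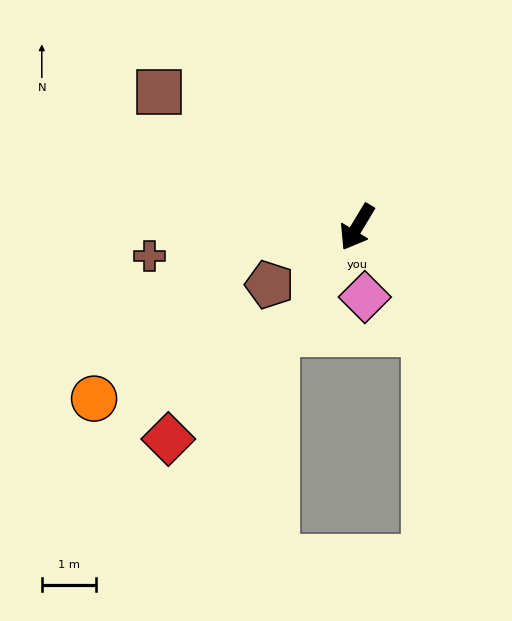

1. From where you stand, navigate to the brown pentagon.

turn right 26°, forward 1.9 m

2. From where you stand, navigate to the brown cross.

turn right 51°, forward 3.9 m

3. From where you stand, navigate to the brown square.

turn right 93°, forward 4.4 m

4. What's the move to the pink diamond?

turn left 37°, forward 1.3 m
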